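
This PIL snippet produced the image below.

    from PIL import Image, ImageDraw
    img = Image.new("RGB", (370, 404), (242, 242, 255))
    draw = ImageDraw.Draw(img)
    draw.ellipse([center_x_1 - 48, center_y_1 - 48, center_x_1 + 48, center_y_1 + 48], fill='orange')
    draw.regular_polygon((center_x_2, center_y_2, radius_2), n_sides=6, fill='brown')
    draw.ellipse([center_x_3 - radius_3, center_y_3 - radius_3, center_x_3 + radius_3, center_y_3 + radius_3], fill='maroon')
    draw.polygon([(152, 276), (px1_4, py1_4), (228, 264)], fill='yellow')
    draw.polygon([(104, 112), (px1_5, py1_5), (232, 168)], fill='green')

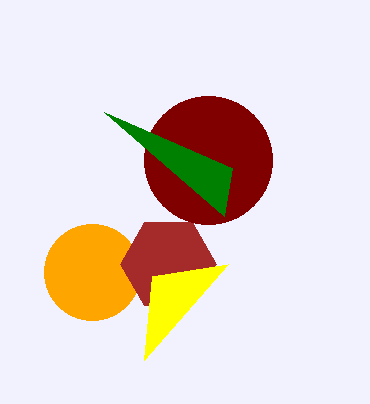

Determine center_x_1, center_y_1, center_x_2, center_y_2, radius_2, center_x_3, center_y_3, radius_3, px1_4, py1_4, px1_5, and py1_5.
center_x_1 = 92
center_y_1 = 272
center_x_2 = 168
center_y_2 = 264
radius_2 = 48
center_x_3 = 208
center_y_3 = 160
radius_3 = 64
px1_4 = 144
py1_4 = 360
px1_5 = 224
py1_5 = 216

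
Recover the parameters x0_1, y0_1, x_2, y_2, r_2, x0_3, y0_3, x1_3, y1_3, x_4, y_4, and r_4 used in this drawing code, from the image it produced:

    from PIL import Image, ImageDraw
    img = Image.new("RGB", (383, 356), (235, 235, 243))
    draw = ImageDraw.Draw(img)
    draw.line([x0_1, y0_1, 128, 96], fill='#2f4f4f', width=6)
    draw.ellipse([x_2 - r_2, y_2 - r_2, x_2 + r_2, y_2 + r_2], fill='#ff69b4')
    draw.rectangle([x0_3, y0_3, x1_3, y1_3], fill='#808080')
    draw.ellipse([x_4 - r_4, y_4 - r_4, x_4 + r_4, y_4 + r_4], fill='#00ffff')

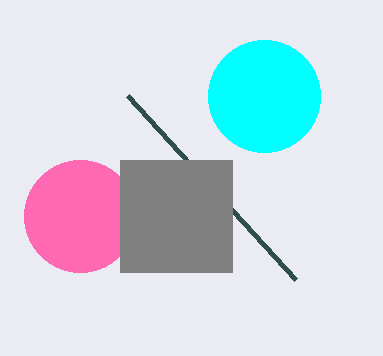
x0_1 = 296; y0_1 = 280; x_2 = 80; y_2 = 216; r_2 = 56; x0_3 = 120; y0_3 = 160; x1_3 = 232; y1_3 = 272; x_4 = 264; y_4 = 96; r_4 = 56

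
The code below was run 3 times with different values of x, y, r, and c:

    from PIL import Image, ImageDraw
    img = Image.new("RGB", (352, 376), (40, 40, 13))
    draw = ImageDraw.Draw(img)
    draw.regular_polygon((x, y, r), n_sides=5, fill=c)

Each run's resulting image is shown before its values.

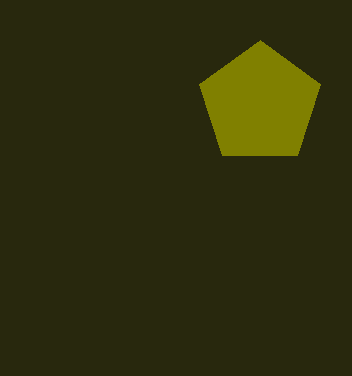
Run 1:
x = 260; y = 104; r = 64; c = 'olive'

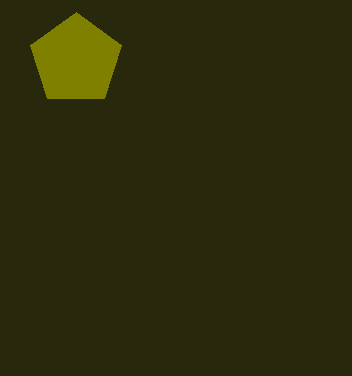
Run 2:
x = 76, y = 60, r = 48, c = 'olive'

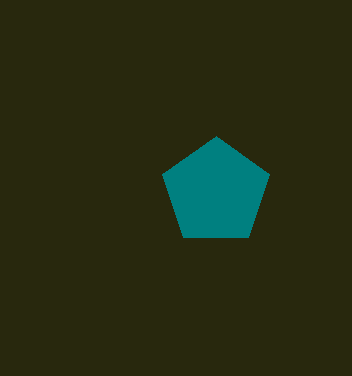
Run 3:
x = 216
y = 192
r = 56
c = 'teal'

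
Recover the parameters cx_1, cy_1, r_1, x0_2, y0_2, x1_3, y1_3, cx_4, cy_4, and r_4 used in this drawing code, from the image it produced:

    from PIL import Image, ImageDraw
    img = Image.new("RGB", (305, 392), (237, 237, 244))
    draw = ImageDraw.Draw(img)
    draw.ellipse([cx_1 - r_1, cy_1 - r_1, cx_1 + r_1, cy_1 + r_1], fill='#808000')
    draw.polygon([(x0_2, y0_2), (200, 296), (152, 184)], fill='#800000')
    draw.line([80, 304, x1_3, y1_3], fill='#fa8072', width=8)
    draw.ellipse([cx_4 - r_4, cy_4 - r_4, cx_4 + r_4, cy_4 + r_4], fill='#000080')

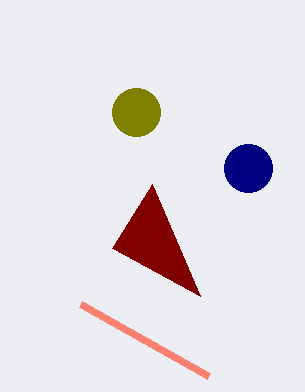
cx_1 = 136; cy_1 = 112; r_1 = 24; x0_2 = 112; y0_2 = 248; x1_3 = 208; y1_3 = 376; cx_4 = 248; cy_4 = 168; r_4 = 24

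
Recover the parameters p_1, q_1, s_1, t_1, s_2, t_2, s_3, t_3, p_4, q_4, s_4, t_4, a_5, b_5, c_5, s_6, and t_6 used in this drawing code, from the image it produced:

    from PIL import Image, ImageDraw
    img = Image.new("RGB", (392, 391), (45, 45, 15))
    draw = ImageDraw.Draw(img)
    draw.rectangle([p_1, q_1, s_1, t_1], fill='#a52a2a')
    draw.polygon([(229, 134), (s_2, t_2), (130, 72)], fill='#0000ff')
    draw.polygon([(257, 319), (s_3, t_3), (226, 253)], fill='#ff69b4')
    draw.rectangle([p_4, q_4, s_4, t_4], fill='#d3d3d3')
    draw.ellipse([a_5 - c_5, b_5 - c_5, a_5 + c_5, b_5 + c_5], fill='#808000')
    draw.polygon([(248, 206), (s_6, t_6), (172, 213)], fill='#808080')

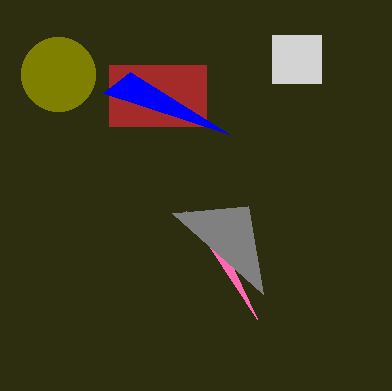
p_1 = 109, q_1 = 65, s_1 = 206, t_1 = 126, s_2 = 103, t_2 = 93, s_3 = 186, t_3 = 211, p_4 = 272, q_4 = 35, s_4 = 321, t_4 = 83, a_5 = 58, b_5 = 74, c_5 = 37, s_6 = 263, t_6 = 294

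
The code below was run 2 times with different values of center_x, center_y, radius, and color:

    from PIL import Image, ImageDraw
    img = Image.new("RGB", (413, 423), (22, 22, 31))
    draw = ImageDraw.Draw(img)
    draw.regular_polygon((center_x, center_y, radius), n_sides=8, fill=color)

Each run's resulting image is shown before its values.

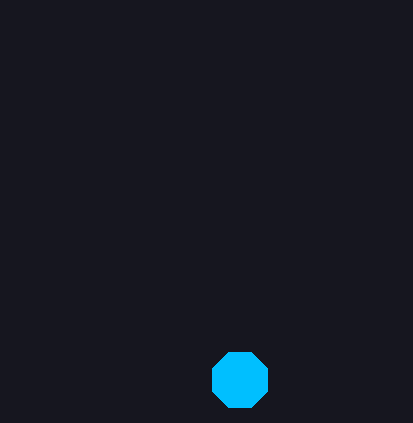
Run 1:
center_x = 240; center_y = 380; radius = 30; color = 'deepskyblue'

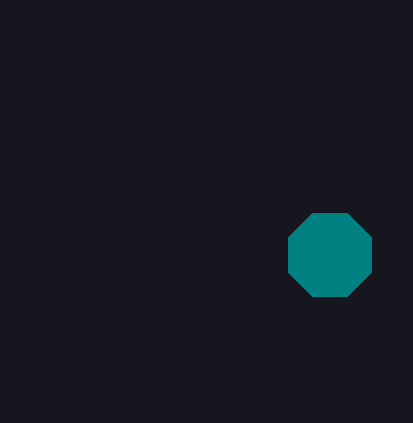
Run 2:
center_x = 330
center_y = 255
radius = 45
color = 'teal'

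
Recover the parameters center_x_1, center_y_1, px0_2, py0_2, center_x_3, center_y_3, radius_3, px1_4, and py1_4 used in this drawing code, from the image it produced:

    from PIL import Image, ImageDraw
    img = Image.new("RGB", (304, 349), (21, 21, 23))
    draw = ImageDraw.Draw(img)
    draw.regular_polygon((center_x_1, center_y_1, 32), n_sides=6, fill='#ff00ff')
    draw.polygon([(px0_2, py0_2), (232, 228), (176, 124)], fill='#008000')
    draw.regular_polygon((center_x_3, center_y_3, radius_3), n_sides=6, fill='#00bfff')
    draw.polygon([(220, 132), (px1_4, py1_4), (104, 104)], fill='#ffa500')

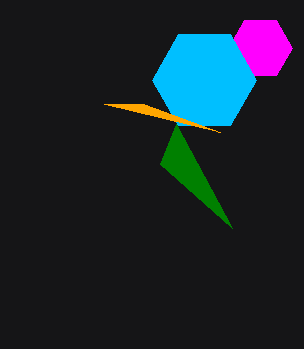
center_x_1 = 260
center_y_1 = 48
px0_2 = 160
py0_2 = 164
center_x_3 = 204
center_y_3 = 80
radius_3 = 52
px1_4 = 144
py1_4 = 104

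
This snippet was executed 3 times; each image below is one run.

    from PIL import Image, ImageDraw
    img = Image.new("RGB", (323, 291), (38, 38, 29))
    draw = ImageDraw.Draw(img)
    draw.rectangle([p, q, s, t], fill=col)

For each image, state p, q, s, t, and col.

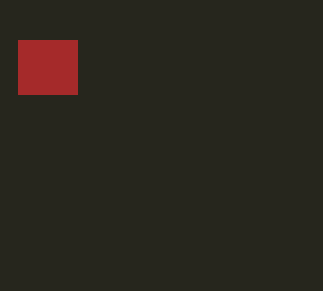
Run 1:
p = 18
q = 40
s = 77
t = 94
col = 'brown'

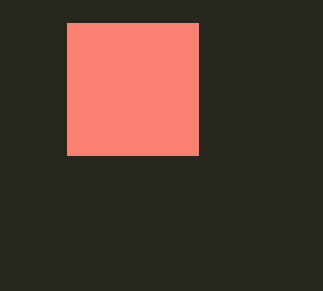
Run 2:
p = 67, q = 23, s = 198, t = 155, col = 'salmon'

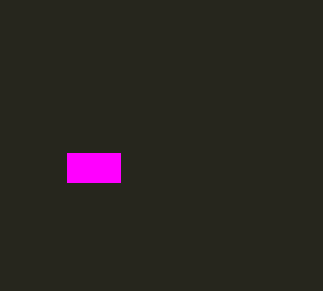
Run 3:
p = 67, q = 153, s = 120, t = 182, col = 'magenta'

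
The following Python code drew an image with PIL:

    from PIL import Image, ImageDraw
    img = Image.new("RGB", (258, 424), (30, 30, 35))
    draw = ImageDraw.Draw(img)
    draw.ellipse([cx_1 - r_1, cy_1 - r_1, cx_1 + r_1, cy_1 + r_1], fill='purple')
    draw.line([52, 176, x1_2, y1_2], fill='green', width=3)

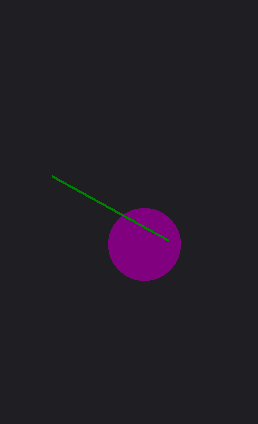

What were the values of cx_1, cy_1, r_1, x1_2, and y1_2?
cx_1 = 144; cy_1 = 244; r_1 = 36; x1_2 = 168; y1_2 = 240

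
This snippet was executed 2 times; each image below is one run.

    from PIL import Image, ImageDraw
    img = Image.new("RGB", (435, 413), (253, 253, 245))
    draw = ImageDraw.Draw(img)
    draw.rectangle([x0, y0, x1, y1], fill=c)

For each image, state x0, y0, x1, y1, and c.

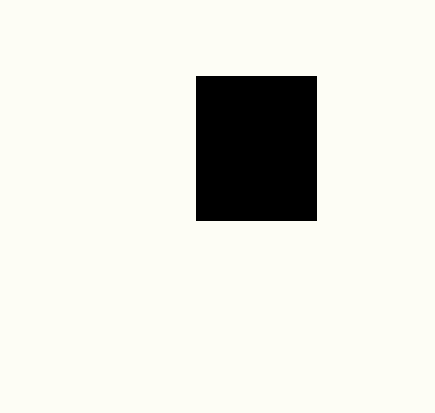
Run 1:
x0 = 196; y0 = 76; x1 = 316; y1 = 220; c = 'black'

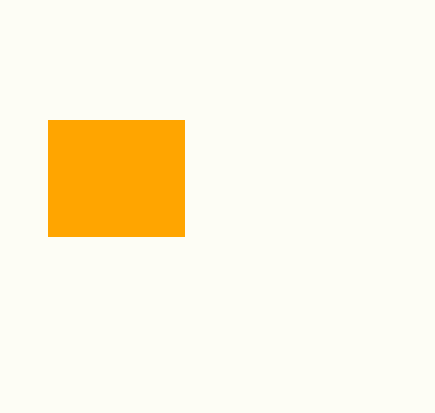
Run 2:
x0 = 48, y0 = 120, x1 = 184, y1 = 236, c = 'orange'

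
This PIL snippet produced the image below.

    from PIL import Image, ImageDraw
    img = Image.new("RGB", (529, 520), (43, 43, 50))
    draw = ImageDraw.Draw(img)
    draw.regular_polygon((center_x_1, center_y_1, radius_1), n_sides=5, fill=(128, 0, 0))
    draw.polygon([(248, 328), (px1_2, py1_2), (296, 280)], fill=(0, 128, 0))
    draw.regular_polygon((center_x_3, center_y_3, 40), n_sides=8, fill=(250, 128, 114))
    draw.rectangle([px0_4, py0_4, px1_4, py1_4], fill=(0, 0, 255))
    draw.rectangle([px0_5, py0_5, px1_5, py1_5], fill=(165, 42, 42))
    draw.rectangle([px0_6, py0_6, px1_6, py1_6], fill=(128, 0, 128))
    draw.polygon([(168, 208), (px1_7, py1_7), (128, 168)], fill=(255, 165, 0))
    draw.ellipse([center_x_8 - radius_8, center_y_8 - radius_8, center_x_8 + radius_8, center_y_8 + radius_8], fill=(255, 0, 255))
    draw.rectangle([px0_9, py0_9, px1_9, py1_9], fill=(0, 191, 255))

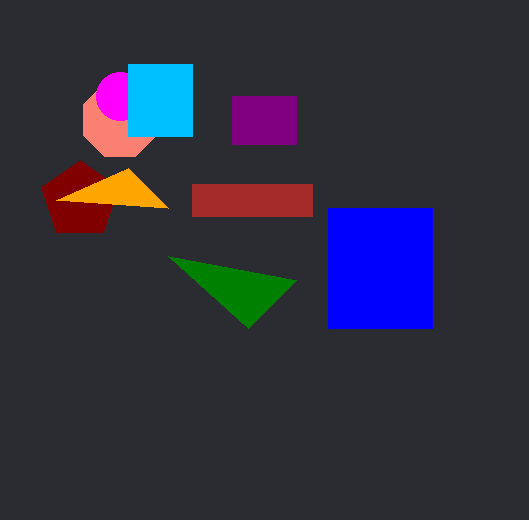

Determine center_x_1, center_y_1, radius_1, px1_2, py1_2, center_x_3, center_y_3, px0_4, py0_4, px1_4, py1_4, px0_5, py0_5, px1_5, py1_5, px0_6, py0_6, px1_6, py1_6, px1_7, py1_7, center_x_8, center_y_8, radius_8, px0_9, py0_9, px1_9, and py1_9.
center_x_1 = 80; center_y_1 = 200; radius_1 = 40; px1_2 = 168; py1_2 = 256; center_x_3 = 120; center_y_3 = 120; px0_4 = 328; py0_4 = 208; px1_4 = 432; py1_4 = 328; px0_5 = 192; py0_5 = 184; px1_5 = 312; py1_5 = 216; px0_6 = 232; py0_6 = 96; px1_6 = 296; py1_6 = 144; px1_7 = 56; py1_7 = 200; center_x_8 = 120; center_y_8 = 96; radius_8 = 24; px0_9 = 128; py0_9 = 64; px1_9 = 192; py1_9 = 136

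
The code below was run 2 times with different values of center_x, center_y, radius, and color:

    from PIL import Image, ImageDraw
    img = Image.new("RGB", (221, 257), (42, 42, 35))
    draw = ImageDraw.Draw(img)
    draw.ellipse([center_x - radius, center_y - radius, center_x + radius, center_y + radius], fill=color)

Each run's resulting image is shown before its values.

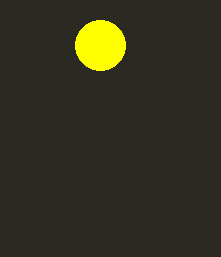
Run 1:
center_x = 100
center_y = 45
radius = 25
color = 'yellow'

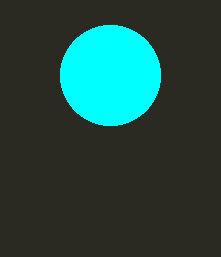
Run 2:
center_x = 110; center_y = 75; radius = 50; color = 'cyan'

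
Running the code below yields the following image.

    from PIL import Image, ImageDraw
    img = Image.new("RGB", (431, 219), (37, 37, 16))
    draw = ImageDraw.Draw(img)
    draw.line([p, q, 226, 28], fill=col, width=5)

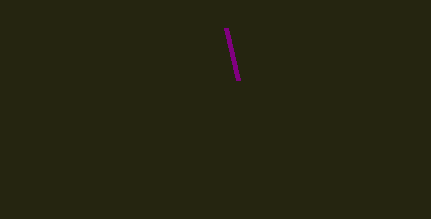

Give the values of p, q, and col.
p = 238
q = 80
col = 'purple'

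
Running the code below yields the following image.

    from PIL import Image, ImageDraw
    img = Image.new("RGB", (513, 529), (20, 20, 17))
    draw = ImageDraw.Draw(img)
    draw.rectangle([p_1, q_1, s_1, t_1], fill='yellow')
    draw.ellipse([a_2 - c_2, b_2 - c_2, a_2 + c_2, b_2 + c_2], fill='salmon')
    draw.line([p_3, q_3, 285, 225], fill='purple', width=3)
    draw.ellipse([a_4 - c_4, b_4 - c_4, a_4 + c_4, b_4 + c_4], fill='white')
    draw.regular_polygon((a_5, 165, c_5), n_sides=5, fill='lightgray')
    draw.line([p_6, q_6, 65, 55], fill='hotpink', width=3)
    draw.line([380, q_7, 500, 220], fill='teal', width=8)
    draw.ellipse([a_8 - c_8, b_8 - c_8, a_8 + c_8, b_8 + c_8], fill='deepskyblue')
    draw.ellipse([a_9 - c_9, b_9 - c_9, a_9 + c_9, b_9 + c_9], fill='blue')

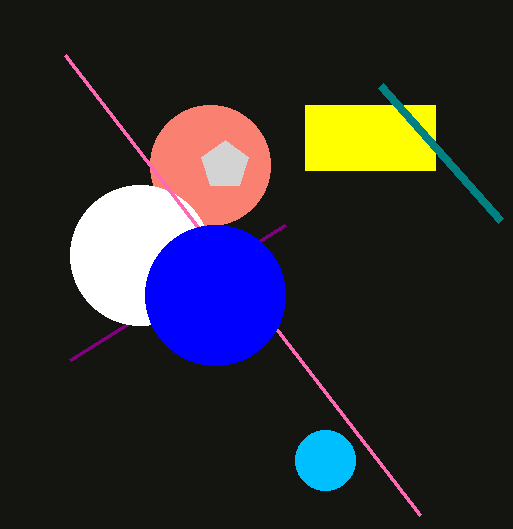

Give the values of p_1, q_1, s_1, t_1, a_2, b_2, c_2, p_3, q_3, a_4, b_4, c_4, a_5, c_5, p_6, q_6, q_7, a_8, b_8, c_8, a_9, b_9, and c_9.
p_1 = 305; q_1 = 105; s_1 = 435; t_1 = 170; a_2 = 210; b_2 = 165; c_2 = 60; p_3 = 70; q_3 = 360; a_4 = 140; b_4 = 255; c_4 = 70; a_5 = 225; c_5 = 25; p_6 = 420; q_6 = 515; q_7 = 85; a_8 = 325; b_8 = 460; c_8 = 30; a_9 = 215; b_9 = 295; c_9 = 70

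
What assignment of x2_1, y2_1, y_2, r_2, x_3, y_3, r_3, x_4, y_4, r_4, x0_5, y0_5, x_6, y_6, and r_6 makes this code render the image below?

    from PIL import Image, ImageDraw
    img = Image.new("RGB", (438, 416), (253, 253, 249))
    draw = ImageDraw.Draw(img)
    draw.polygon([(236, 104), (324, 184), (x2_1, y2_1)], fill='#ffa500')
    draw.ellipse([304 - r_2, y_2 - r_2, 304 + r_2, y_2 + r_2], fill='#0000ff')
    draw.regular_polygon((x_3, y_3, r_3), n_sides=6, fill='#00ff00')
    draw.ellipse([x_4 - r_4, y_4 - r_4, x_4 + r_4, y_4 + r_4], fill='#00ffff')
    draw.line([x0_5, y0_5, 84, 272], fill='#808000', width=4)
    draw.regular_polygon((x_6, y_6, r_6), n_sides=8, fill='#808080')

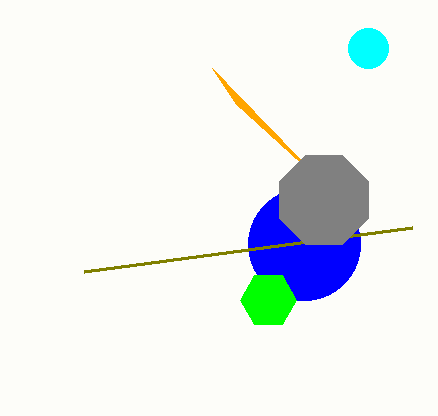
x2_1 = 212; y2_1 = 68; y_2 = 244; r_2 = 56; x_3 = 268; y_3 = 300; r_3 = 28; x_4 = 368; y_4 = 48; r_4 = 20; x0_5 = 412; y0_5 = 228; x_6 = 324; y_6 = 200; r_6 = 48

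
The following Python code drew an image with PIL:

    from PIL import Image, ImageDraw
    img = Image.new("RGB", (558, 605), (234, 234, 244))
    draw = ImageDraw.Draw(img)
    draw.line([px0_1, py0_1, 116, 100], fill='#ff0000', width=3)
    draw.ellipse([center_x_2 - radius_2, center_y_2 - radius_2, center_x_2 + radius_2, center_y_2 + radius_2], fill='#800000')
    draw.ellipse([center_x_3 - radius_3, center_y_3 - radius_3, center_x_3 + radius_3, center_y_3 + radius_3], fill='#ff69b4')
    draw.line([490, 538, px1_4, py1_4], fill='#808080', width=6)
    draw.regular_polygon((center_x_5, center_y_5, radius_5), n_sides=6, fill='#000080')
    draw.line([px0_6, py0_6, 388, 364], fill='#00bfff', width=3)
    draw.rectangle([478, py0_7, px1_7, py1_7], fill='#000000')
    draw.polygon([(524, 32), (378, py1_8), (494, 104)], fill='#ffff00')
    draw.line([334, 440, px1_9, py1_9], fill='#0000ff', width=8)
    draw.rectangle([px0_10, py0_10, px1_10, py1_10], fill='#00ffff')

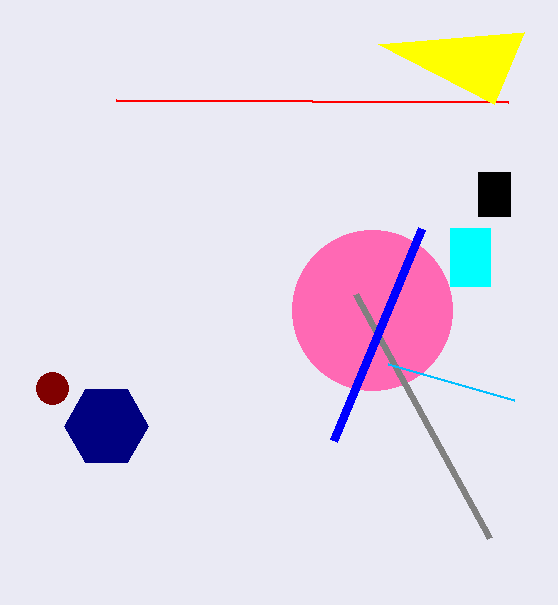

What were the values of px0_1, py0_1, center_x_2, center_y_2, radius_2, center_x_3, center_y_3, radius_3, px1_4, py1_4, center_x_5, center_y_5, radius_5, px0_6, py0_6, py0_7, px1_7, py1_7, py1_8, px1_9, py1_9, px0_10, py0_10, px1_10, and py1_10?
px0_1 = 508, py0_1 = 102, center_x_2 = 52, center_y_2 = 388, radius_2 = 16, center_x_3 = 372, center_y_3 = 310, radius_3 = 80, px1_4 = 356, py1_4 = 294, center_x_5 = 106, center_y_5 = 426, radius_5 = 42, px0_6 = 514, py0_6 = 400, py0_7 = 172, px1_7 = 510, py1_7 = 216, py1_8 = 44, px1_9 = 422, py1_9 = 228, px0_10 = 450, py0_10 = 228, px1_10 = 490, py1_10 = 286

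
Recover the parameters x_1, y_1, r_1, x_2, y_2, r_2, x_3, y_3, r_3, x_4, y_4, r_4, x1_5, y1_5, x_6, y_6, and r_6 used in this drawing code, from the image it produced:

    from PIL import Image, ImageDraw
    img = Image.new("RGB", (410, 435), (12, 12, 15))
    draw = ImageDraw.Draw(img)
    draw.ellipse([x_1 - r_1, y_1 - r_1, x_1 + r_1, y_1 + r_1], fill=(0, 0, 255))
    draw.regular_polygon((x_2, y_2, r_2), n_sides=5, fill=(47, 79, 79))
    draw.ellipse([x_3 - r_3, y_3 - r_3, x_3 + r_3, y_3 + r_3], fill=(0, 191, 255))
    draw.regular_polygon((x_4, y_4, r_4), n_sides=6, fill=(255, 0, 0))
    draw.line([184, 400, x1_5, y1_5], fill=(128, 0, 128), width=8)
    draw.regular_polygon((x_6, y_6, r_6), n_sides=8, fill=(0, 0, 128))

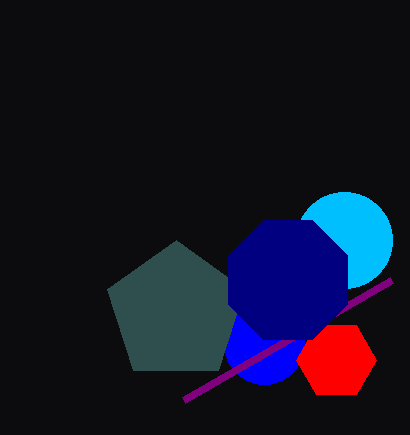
x_1 = 264
y_1 = 344
r_1 = 40
x_2 = 176
y_2 = 312
r_2 = 72
x_3 = 344
y_3 = 240
r_3 = 48
x_4 = 336
y_4 = 360
r_4 = 40
x1_5 = 392
y1_5 = 280
x_6 = 288
y_6 = 280
r_6 = 64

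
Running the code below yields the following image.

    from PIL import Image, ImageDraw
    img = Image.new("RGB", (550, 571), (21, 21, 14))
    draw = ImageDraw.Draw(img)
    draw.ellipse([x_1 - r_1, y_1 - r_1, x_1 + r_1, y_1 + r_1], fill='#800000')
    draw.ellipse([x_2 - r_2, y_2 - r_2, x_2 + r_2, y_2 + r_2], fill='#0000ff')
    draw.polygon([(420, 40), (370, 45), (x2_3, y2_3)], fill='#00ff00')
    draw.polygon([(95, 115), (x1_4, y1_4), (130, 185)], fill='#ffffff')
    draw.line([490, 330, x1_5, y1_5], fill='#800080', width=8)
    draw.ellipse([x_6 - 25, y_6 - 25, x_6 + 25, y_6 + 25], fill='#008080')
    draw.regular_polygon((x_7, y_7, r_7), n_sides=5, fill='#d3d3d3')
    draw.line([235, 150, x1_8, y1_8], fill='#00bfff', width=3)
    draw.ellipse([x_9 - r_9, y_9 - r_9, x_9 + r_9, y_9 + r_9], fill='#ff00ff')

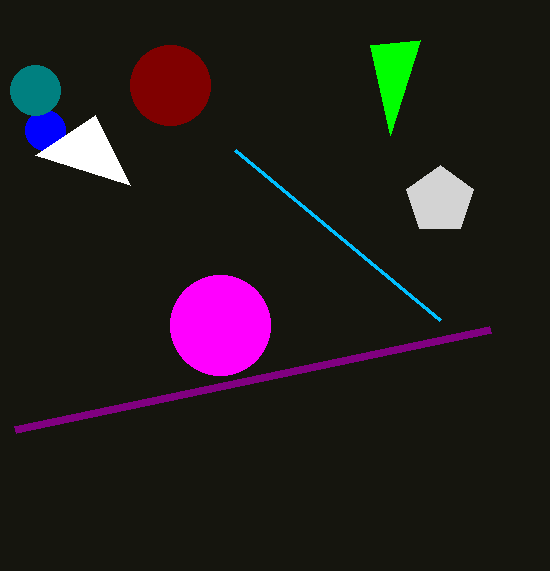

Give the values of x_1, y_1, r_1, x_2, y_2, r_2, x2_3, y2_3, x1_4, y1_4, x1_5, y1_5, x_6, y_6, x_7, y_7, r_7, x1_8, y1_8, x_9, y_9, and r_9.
x_1 = 170, y_1 = 85, r_1 = 40, x_2 = 45, y_2 = 130, r_2 = 20, x2_3 = 390, y2_3 = 135, x1_4 = 35, y1_4 = 155, x1_5 = 15, y1_5 = 430, x_6 = 35, y_6 = 90, x_7 = 440, y_7 = 200, r_7 = 35, x1_8 = 440, y1_8 = 320, x_9 = 220, y_9 = 325, r_9 = 50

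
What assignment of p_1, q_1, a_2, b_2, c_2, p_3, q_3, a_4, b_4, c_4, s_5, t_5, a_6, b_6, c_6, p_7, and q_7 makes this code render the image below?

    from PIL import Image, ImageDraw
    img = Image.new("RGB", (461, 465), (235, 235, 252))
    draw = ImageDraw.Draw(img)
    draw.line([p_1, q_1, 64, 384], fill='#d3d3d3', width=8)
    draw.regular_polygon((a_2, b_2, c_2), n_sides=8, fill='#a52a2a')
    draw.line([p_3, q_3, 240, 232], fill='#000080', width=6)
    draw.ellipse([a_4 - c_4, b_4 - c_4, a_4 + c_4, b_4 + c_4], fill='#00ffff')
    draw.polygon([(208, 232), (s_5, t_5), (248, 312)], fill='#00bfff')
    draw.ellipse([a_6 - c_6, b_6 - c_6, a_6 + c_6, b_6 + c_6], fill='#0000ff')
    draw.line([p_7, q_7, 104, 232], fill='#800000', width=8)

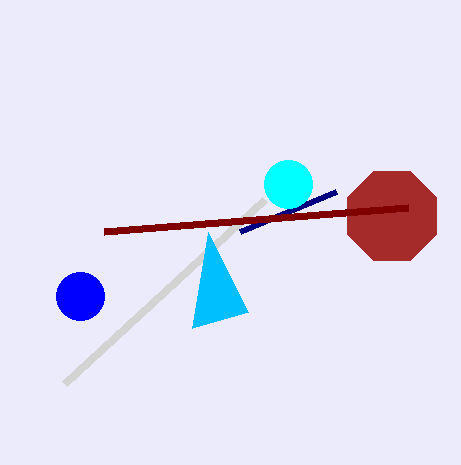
p_1 = 264
q_1 = 200
a_2 = 392
b_2 = 216
c_2 = 48
p_3 = 336
q_3 = 192
a_4 = 288
b_4 = 184
c_4 = 24
s_5 = 192
t_5 = 328
a_6 = 80
b_6 = 296
c_6 = 24
p_7 = 408
q_7 = 208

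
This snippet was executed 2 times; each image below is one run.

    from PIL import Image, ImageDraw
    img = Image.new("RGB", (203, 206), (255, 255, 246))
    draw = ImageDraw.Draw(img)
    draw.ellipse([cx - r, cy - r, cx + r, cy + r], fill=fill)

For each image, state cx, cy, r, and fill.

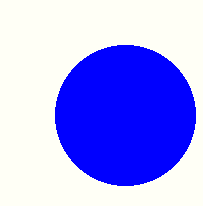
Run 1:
cx = 125, cy = 115, r = 70, fill = 'blue'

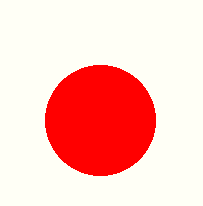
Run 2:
cx = 100
cy = 120
r = 55
fill = 'red'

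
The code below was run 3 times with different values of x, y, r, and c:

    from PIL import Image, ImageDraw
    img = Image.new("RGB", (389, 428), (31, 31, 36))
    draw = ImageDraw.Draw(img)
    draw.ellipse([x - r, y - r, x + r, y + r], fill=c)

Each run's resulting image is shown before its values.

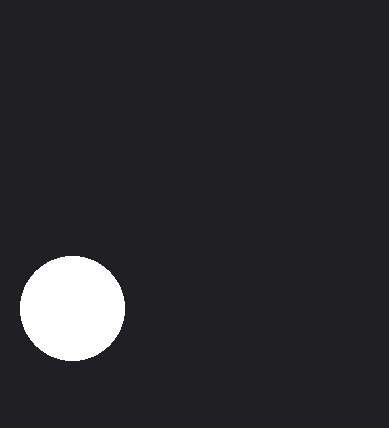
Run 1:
x = 72; y = 308; r = 52; c = 'white'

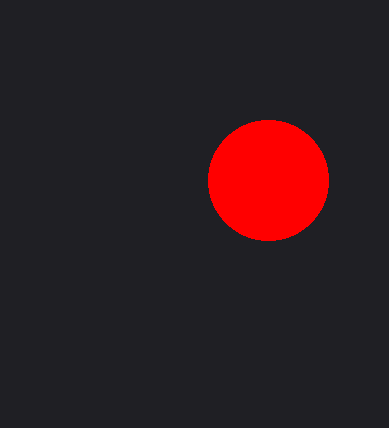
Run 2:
x = 268; y = 180; r = 60; c = 'red'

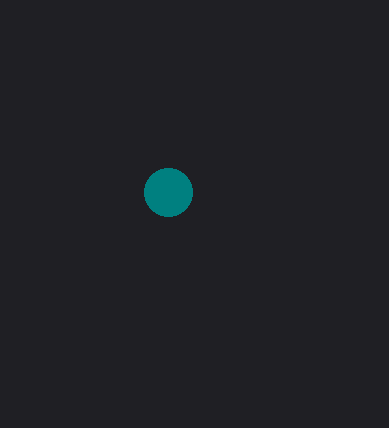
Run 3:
x = 168
y = 192
r = 24
c = 'teal'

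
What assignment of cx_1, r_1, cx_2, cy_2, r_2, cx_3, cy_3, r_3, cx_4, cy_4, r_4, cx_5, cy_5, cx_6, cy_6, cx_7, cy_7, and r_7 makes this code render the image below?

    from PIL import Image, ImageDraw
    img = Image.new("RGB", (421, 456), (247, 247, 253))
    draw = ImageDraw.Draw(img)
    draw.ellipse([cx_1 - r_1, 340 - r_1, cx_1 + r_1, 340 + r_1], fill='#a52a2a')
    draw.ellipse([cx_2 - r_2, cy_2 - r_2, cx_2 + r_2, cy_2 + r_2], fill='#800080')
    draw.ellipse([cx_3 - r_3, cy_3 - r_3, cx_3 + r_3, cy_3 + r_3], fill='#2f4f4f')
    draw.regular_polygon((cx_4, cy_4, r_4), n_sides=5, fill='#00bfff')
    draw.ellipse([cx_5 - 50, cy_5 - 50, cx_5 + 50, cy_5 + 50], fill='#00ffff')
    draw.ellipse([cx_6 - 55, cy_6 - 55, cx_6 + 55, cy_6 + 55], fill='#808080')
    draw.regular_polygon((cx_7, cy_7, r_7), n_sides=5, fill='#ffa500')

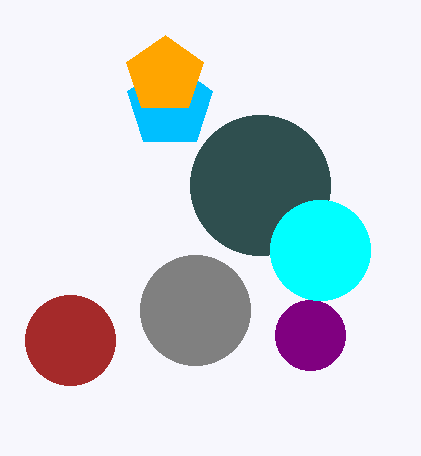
cx_1 = 70
r_1 = 45
cx_2 = 310
cy_2 = 335
r_2 = 35
cx_3 = 260
cy_3 = 185
r_3 = 70
cx_4 = 170
cy_4 = 105
r_4 = 45
cx_5 = 320
cy_5 = 250
cx_6 = 195
cy_6 = 310
cx_7 = 165
cy_7 = 75
r_7 = 40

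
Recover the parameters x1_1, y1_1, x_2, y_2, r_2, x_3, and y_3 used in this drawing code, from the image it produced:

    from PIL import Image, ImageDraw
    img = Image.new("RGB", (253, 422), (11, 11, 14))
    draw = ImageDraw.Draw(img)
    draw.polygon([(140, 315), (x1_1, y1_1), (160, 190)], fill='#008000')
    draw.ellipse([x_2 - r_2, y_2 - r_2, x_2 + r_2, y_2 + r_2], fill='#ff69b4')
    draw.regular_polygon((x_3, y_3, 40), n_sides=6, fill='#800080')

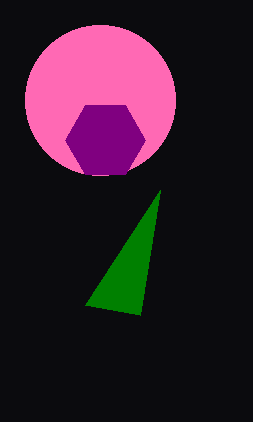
x1_1 = 85; y1_1 = 305; x_2 = 100; y_2 = 100; r_2 = 75; x_3 = 105; y_3 = 140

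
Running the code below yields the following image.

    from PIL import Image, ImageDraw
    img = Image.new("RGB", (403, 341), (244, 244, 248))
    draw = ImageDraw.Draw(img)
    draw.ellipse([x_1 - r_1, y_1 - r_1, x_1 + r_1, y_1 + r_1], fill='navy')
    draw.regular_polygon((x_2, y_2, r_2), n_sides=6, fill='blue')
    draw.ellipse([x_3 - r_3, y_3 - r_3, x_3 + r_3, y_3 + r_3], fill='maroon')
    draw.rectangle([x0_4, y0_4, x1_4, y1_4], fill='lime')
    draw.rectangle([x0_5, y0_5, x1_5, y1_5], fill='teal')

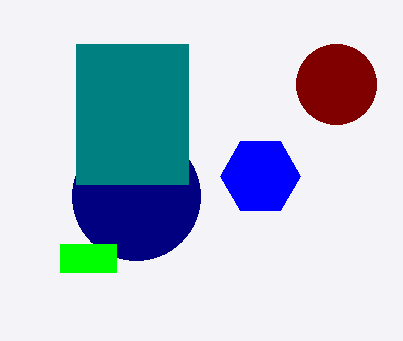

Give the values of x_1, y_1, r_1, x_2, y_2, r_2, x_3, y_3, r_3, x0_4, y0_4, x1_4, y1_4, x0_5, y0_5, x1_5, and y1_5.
x_1 = 136
y_1 = 196
r_1 = 64
x_2 = 260
y_2 = 176
r_2 = 40
x_3 = 336
y_3 = 84
r_3 = 40
x0_4 = 60
y0_4 = 244
x1_4 = 116
y1_4 = 272
x0_5 = 76
y0_5 = 44
x1_5 = 188
y1_5 = 184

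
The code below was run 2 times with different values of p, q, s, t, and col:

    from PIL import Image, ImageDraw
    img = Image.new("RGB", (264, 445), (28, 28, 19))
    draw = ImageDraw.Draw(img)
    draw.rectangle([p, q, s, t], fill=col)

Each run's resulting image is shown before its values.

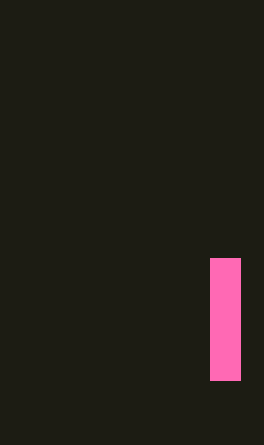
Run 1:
p = 210, q = 258, s = 240, t = 380, col = 'hotpink'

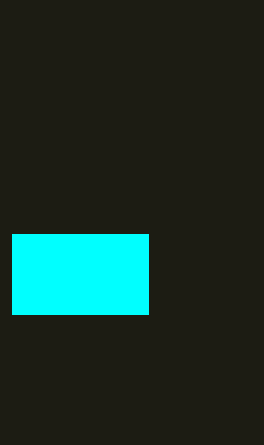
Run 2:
p = 12, q = 234, s = 148, t = 314, col = 'cyan'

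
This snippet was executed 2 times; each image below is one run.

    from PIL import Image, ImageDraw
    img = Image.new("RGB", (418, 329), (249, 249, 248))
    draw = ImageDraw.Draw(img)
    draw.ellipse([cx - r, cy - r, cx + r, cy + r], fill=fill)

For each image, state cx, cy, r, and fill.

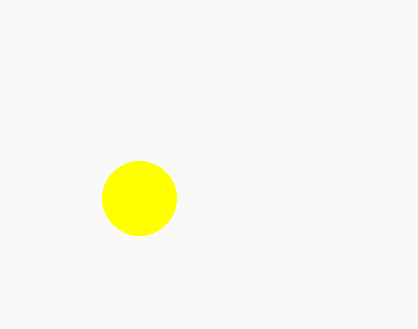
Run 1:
cx = 139
cy = 198
r = 37
fill = 'yellow'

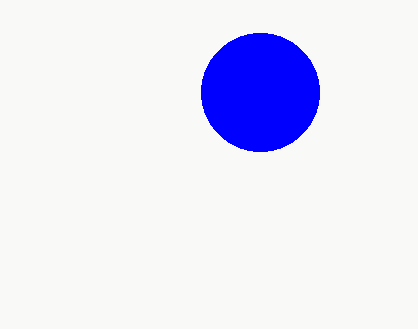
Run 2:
cx = 260
cy = 92
r = 59
fill = 'blue'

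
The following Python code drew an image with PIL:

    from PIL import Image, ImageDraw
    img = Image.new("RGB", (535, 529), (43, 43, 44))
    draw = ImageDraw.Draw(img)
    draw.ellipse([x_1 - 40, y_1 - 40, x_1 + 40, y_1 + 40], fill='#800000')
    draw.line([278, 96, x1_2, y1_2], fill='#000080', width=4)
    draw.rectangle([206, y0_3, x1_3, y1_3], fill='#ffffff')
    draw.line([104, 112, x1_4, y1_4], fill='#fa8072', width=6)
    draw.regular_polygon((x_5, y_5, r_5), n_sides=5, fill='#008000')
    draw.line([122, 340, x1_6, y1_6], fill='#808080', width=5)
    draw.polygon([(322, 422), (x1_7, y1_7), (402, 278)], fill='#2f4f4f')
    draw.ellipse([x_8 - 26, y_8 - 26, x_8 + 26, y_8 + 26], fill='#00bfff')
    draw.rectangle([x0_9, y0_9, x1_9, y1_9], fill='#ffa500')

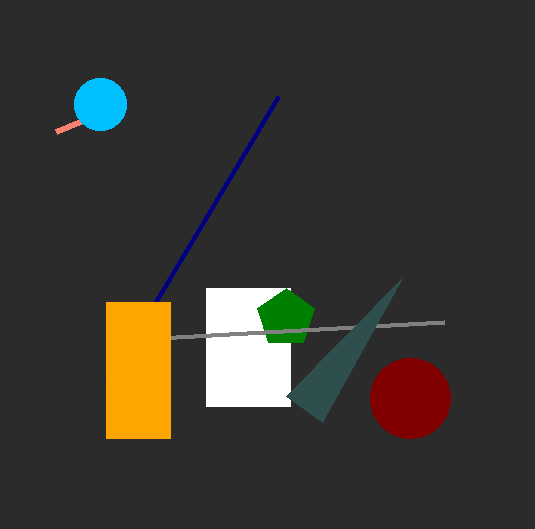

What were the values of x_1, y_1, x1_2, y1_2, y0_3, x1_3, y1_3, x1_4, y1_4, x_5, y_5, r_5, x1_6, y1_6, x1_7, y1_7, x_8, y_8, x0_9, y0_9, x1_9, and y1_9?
x_1 = 410; y_1 = 398; x1_2 = 106; y1_2 = 384; y0_3 = 288; x1_3 = 290; y1_3 = 406; x1_4 = 56; y1_4 = 132; x_5 = 286; y_5 = 318; r_5 = 30; x1_6 = 444; y1_6 = 322; x1_7 = 286; y1_7 = 396; x_8 = 100; y_8 = 104; x0_9 = 106; y0_9 = 302; x1_9 = 170; y1_9 = 438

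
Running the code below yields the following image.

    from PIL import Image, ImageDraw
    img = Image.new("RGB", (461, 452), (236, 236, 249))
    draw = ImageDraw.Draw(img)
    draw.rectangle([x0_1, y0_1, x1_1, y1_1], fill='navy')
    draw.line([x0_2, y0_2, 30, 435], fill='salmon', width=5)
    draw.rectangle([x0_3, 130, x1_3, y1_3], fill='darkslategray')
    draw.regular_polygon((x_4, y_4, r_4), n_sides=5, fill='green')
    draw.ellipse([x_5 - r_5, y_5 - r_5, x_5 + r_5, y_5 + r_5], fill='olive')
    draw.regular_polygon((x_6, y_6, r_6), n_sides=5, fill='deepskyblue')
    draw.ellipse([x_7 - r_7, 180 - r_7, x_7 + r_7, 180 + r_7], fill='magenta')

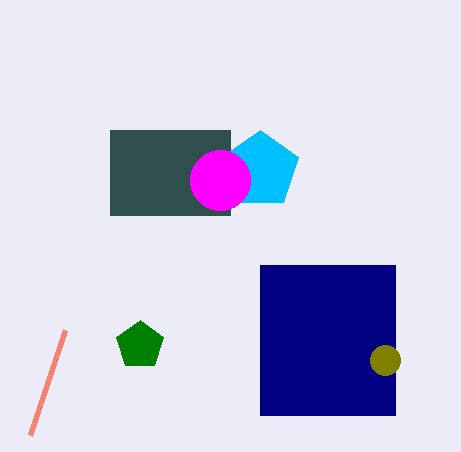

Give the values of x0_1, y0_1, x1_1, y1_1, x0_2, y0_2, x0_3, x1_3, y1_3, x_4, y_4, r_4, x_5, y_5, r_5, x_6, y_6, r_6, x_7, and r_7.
x0_1 = 260; y0_1 = 265; x1_1 = 395; y1_1 = 415; x0_2 = 65; y0_2 = 330; x0_3 = 110; x1_3 = 230; y1_3 = 215; x_4 = 140; y_4 = 345; r_4 = 25; x_5 = 385; y_5 = 360; r_5 = 15; x_6 = 260; y_6 = 170; r_6 = 40; x_7 = 220; r_7 = 30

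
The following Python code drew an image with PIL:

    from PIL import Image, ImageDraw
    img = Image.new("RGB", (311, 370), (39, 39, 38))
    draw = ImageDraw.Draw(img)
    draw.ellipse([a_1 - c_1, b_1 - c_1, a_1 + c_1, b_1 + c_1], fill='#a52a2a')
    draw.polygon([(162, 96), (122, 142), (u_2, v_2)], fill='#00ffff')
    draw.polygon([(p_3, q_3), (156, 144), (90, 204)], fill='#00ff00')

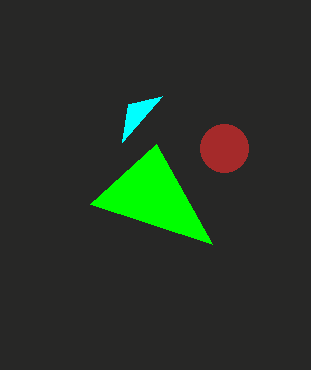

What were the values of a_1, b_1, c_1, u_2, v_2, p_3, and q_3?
a_1 = 224
b_1 = 148
c_1 = 24
u_2 = 128
v_2 = 104
p_3 = 212
q_3 = 244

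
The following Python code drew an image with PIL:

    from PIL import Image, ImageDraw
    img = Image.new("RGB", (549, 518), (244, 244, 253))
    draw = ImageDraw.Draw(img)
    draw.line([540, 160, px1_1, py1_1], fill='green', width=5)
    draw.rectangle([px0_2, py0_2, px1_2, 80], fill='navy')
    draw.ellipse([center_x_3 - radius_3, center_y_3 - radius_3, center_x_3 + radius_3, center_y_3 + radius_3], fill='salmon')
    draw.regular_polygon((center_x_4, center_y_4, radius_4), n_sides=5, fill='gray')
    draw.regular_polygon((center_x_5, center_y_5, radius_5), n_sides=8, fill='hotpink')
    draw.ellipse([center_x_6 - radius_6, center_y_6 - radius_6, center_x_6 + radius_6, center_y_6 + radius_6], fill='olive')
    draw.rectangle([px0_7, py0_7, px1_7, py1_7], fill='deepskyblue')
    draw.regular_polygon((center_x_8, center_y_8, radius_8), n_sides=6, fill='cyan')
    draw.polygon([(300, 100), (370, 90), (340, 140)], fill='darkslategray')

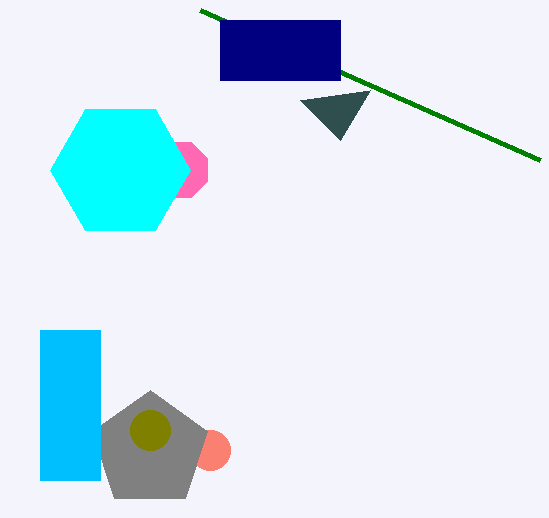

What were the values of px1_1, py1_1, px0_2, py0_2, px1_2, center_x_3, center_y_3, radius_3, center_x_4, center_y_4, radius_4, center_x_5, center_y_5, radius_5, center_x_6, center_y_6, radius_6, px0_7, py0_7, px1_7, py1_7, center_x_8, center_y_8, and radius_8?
px1_1 = 200; py1_1 = 10; px0_2 = 220; py0_2 = 20; px1_2 = 340; center_x_3 = 210; center_y_3 = 450; radius_3 = 20; center_x_4 = 150; center_y_4 = 450; radius_4 = 60; center_x_5 = 180; center_y_5 = 170; radius_5 = 30; center_x_6 = 150; center_y_6 = 430; radius_6 = 20; px0_7 = 40; py0_7 = 330; px1_7 = 100; py1_7 = 480; center_x_8 = 120; center_y_8 = 170; radius_8 = 70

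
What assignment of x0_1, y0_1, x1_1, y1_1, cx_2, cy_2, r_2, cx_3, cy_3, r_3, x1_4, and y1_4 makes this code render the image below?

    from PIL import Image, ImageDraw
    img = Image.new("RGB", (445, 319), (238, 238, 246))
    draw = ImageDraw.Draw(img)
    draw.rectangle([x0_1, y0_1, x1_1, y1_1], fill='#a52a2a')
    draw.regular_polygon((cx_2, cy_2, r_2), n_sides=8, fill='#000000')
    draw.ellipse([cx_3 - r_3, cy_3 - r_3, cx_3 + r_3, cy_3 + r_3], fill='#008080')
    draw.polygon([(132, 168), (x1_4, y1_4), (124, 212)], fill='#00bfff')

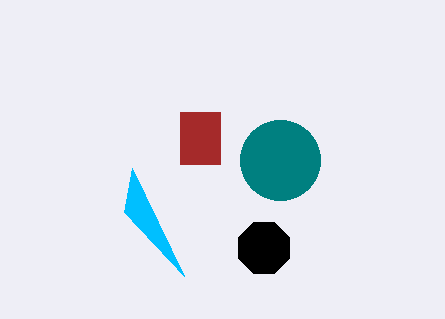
x0_1 = 180, y0_1 = 112, x1_1 = 220, y1_1 = 164, cx_2 = 264, cy_2 = 248, r_2 = 28, cx_3 = 280, cy_3 = 160, r_3 = 40, x1_4 = 184, y1_4 = 276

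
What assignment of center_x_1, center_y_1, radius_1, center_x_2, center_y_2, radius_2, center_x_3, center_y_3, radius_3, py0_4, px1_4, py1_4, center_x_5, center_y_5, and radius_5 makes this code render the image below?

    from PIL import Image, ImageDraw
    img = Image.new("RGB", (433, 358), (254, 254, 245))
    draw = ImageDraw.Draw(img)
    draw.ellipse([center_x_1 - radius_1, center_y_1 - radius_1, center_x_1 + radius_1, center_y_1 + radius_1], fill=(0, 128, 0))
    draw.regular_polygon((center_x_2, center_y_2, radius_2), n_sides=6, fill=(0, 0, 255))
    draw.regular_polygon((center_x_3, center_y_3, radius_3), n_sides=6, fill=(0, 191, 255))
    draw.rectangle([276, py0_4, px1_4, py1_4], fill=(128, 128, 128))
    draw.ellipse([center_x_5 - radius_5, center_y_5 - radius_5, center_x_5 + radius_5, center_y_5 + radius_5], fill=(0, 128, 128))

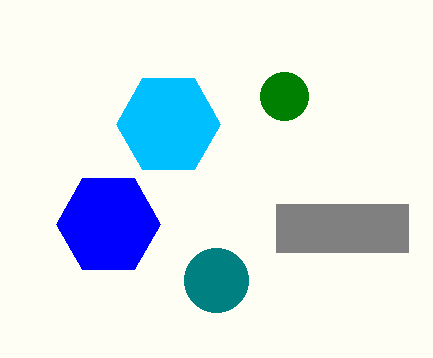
center_x_1 = 284
center_y_1 = 96
radius_1 = 24
center_x_2 = 108
center_y_2 = 224
radius_2 = 52
center_x_3 = 168
center_y_3 = 124
radius_3 = 52
py0_4 = 204
px1_4 = 408
py1_4 = 252
center_x_5 = 216
center_y_5 = 280
radius_5 = 32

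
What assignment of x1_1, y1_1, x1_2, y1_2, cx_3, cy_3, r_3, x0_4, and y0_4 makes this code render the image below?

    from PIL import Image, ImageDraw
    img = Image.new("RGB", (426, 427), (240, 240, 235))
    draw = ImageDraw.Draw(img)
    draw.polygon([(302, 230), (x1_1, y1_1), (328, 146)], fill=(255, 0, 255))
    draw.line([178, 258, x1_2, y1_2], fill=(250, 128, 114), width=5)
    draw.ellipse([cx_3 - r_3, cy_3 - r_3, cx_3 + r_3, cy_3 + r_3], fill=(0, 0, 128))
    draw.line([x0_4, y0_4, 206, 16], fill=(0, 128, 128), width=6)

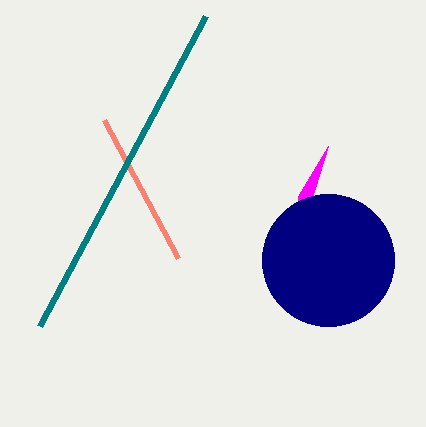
x1_1 = 298; y1_1 = 196; x1_2 = 104; y1_2 = 120; cx_3 = 328; cy_3 = 260; r_3 = 66; x0_4 = 40; y0_4 = 326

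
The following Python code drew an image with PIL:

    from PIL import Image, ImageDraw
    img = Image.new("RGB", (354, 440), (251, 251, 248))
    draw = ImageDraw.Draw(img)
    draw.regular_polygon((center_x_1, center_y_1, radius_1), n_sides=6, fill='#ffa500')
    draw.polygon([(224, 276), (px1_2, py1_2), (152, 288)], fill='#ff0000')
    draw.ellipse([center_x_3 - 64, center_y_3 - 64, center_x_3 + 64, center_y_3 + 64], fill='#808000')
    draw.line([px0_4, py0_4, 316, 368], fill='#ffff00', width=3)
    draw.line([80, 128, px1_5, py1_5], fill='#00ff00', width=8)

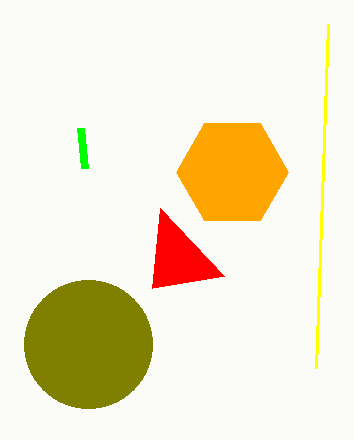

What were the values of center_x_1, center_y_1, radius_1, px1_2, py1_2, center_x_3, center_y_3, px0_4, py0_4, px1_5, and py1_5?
center_x_1 = 232, center_y_1 = 172, radius_1 = 56, px1_2 = 160, py1_2 = 208, center_x_3 = 88, center_y_3 = 344, px0_4 = 328, py0_4 = 24, px1_5 = 84, py1_5 = 168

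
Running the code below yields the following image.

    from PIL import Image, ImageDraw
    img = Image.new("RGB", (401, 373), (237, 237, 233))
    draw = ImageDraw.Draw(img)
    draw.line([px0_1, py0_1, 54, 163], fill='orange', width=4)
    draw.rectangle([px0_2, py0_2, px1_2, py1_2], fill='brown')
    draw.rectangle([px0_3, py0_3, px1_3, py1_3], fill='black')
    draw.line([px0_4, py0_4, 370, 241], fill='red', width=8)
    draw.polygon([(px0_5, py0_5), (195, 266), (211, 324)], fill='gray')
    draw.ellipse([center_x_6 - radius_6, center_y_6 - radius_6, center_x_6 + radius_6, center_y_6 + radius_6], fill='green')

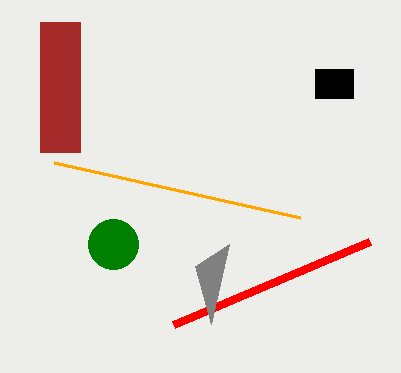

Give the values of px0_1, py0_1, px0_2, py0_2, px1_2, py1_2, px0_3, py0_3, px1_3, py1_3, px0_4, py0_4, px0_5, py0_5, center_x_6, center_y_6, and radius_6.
px0_1 = 300, py0_1 = 218, px0_2 = 40, py0_2 = 22, px1_2 = 80, py1_2 = 152, px0_3 = 315, py0_3 = 69, px1_3 = 353, py1_3 = 98, px0_4 = 174, py0_4 = 324, px0_5 = 229, py0_5 = 244, center_x_6 = 113, center_y_6 = 244, radius_6 = 25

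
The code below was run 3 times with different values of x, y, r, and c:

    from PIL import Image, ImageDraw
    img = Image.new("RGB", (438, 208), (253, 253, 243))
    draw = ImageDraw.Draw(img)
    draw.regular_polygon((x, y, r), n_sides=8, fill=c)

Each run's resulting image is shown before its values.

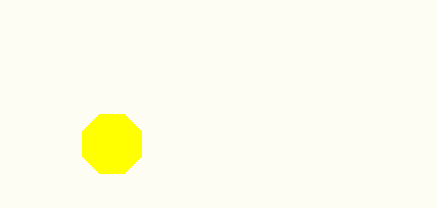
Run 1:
x = 112, y = 144, r = 32, c = 'yellow'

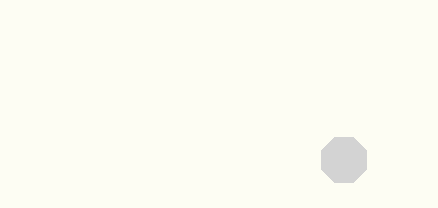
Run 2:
x = 344, y = 160, r = 24, c = 'lightgray'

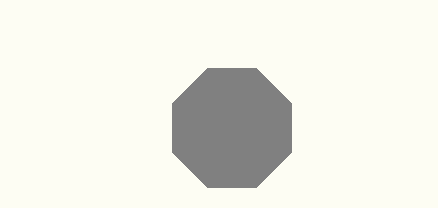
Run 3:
x = 232, y = 128, r = 64, c = 'gray'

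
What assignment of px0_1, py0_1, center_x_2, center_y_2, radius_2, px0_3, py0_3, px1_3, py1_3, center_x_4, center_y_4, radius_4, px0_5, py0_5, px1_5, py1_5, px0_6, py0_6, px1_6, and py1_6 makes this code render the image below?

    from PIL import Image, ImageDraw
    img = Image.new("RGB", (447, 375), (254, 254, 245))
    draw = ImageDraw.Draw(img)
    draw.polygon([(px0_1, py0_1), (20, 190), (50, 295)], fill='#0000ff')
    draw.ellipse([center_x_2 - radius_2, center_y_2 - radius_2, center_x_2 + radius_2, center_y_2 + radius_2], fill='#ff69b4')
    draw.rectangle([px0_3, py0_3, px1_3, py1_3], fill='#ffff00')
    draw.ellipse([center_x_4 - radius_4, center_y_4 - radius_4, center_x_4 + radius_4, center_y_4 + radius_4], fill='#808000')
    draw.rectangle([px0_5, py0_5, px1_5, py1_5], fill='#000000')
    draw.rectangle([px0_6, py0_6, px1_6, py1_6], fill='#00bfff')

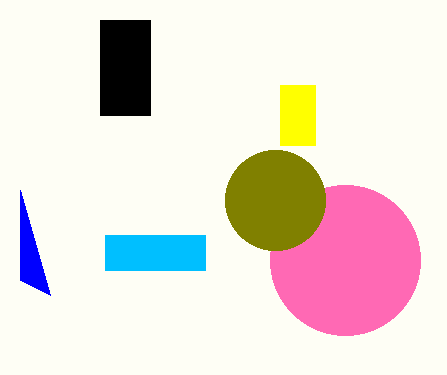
px0_1 = 20
py0_1 = 280
center_x_2 = 345
center_y_2 = 260
radius_2 = 75
px0_3 = 280
py0_3 = 85
px1_3 = 315
py1_3 = 145
center_x_4 = 275
center_y_4 = 200
radius_4 = 50
px0_5 = 100
py0_5 = 20
px1_5 = 150
py1_5 = 115
px0_6 = 105
py0_6 = 235
px1_6 = 205
py1_6 = 270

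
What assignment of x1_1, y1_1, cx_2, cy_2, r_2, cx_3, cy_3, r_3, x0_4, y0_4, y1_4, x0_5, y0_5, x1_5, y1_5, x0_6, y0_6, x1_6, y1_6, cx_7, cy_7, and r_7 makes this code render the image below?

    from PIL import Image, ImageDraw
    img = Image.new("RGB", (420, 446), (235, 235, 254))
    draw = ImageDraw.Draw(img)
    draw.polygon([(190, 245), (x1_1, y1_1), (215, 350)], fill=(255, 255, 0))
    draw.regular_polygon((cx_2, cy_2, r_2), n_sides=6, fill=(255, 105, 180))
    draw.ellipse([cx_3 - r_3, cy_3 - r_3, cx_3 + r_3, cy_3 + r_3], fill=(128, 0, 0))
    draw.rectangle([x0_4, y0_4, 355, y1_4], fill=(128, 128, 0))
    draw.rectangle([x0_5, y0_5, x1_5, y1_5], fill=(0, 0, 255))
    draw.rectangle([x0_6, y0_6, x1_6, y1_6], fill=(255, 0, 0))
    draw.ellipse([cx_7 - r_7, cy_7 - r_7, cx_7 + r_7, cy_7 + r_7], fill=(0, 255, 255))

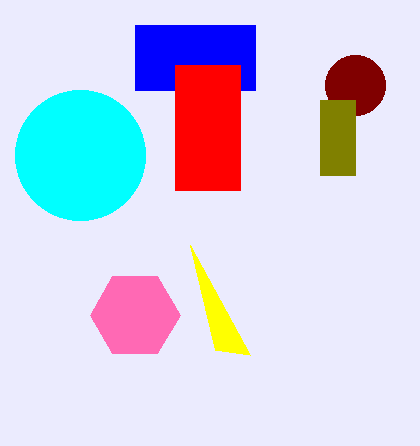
x1_1 = 250
y1_1 = 355
cx_2 = 135
cy_2 = 315
r_2 = 45
cx_3 = 355
cy_3 = 85
r_3 = 30
x0_4 = 320
y0_4 = 100
y1_4 = 175
x0_5 = 135
y0_5 = 25
x1_5 = 255
y1_5 = 90
x0_6 = 175
y0_6 = 65
x1_6 = 240
y1_6 = 190
cx_7 = 80
cy_7 = 155
r_7 = 65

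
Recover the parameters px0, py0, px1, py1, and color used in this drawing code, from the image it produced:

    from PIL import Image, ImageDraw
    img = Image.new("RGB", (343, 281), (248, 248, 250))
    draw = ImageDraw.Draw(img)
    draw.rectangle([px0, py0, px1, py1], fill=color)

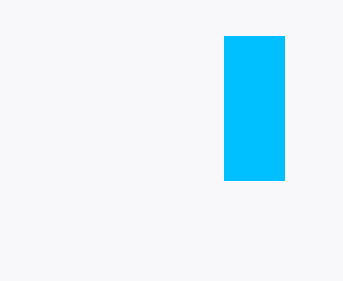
px0 = 224; py0 = 36; px1 = 284; py1 = 180; color = 'deepskyblue'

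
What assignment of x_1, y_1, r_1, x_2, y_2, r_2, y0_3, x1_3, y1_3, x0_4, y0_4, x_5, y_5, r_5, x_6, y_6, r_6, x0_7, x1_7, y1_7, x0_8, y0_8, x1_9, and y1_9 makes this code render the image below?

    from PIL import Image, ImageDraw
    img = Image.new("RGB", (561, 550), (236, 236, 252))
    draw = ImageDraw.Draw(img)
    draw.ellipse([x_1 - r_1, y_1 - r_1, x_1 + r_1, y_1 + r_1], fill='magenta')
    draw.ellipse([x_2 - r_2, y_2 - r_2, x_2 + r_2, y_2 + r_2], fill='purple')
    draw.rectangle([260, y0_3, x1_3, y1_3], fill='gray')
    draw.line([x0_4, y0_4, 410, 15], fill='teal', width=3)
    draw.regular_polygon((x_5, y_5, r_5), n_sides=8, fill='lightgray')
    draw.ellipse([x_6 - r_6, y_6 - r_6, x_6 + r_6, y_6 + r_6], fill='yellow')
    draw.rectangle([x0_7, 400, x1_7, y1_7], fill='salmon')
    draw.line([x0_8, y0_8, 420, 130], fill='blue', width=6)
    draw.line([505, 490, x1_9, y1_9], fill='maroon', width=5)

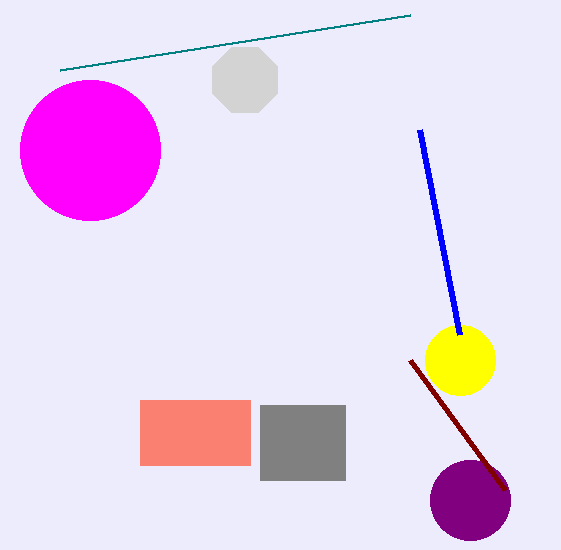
x_1 = 90; y_1 = 150; r_1 = 70; x_2 = 470; y_2 = 500; r_2 = 40; y0_3 = 405; x1_3 = 345; y1_3 = 480; x0_4 = 60; y0_4 = 70; x_5 = 245; y_5 = 80; r_5 = 35; x_6 = 460; y_6 = 360; r_6 = 35; x0_7 = 140; x1_7 = 250; y1_7 = 465; x0_8 = 460; y0_8 = 335; x1_9 = 410; y1_9 = 360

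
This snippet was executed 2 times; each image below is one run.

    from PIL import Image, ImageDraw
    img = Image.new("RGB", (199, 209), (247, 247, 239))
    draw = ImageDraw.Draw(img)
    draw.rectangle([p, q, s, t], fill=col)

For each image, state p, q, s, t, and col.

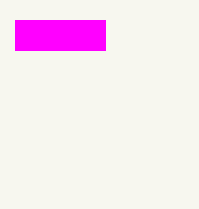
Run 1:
p = 15, q = 20, s = 105, t = 50, col = 'magenta'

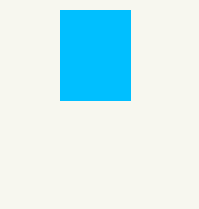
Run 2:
p = 60
q = 10
s = 130
t = 100
col = 'deepskyblue'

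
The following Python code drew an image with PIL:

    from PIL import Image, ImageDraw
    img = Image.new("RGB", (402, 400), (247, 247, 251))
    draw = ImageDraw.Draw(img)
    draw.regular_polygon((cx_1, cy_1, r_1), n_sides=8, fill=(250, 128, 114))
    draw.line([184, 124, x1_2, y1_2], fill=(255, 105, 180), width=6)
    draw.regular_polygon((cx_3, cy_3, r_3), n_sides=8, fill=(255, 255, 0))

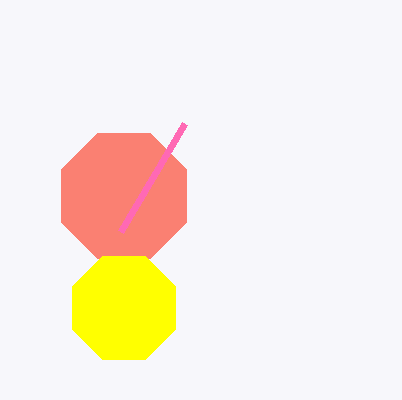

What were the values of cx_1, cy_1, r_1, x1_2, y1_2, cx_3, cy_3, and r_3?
cx_1 = 124, cy_1 = 196, r_1 = 68, x1_2 = 120, y1_2 = 232, cx_3 = 124, cy_3 = 308, r_3 = 56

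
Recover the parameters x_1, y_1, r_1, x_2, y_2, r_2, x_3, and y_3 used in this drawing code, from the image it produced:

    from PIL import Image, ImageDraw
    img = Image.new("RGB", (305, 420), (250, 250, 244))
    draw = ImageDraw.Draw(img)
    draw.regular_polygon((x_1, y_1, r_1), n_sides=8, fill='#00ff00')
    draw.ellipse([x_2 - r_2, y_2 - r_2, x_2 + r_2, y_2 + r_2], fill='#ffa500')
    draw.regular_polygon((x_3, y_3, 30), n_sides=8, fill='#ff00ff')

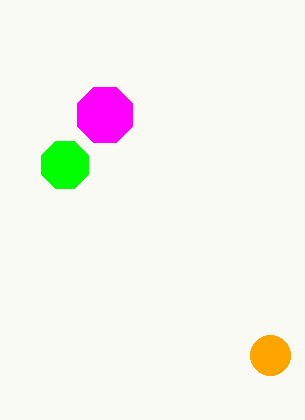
x_1 = 65, y_1 = 165, r_1 = 25, x_2 = 270, y_2 = 355, r_2 = 20, x_3 = 105, y_3 = 115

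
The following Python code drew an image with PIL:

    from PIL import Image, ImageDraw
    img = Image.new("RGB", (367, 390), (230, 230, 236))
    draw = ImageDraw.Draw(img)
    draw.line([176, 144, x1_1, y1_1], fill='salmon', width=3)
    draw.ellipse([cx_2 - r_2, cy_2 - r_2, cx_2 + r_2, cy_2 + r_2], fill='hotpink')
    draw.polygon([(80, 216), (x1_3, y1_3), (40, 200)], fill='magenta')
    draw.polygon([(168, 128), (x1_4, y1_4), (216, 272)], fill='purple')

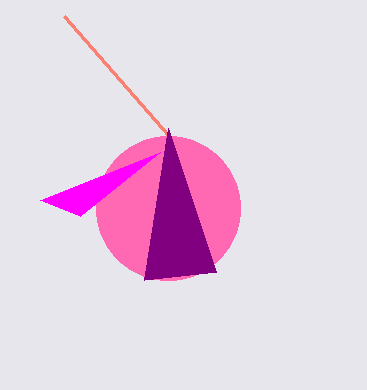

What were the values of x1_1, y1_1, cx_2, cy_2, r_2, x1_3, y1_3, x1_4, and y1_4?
x1_1 = 64
y1_1 = 16
cx_2 = 168
cy_2 = 208
r_2 = 72
x1_3 = 160
y1_3 = 152
x1_4 = 144
y1_4 = 280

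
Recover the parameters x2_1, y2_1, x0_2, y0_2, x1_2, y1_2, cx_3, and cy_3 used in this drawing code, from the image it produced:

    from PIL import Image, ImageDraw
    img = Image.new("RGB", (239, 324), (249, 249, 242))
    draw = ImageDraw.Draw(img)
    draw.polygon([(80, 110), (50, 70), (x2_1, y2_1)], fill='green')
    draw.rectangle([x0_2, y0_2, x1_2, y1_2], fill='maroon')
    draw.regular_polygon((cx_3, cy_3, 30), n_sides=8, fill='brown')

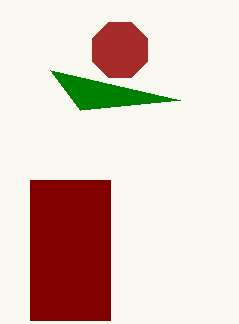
x2_1 = 180, y2_1 = 100, x0_2 = 30, y0_2 = 180, x1_2 = 110, y1_2 = 320, cx_3 = 120, cy_3 = 50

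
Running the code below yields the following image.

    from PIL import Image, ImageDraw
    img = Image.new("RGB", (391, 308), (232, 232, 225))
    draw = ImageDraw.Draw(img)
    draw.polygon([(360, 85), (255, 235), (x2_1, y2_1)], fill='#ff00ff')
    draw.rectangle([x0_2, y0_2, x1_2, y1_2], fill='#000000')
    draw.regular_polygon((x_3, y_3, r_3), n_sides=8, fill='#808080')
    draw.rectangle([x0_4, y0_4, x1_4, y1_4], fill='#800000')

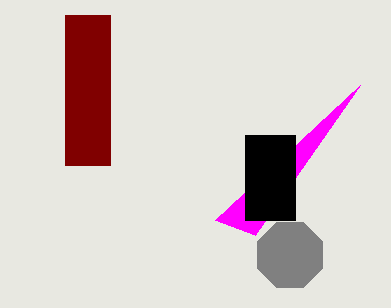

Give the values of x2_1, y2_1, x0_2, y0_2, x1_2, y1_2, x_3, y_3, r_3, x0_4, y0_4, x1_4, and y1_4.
x2_1 = 215, y2_1 = 220, x0_2 = 245, y0_2 = 135, x1_2 = 295, y1_2 = 220, x_3 = 290, y_3 = 255, r_3 = 35, x0_4 = 65, y0_4 = 15, x1_4 = 110, y1_4 = 165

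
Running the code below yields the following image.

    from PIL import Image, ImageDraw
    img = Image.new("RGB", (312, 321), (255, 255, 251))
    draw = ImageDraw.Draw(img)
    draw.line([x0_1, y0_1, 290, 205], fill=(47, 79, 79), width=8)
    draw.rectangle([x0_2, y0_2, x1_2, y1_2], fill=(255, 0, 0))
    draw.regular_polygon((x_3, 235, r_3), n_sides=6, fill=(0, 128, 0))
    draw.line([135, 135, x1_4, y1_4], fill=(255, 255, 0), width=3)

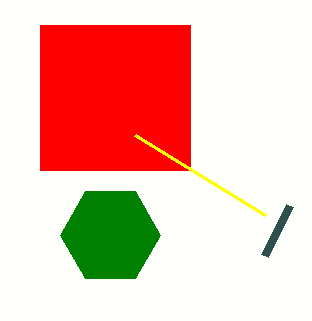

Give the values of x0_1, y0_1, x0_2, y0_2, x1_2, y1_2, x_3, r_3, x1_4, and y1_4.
x0_1 = 265, y0_1 = 255, x0_2 = 40, y0_2 = 25, x1_2 = 190, y1_2 = 170, x_3 = 110, r_3 = 50, x1_4 = 265, y1_4 = 215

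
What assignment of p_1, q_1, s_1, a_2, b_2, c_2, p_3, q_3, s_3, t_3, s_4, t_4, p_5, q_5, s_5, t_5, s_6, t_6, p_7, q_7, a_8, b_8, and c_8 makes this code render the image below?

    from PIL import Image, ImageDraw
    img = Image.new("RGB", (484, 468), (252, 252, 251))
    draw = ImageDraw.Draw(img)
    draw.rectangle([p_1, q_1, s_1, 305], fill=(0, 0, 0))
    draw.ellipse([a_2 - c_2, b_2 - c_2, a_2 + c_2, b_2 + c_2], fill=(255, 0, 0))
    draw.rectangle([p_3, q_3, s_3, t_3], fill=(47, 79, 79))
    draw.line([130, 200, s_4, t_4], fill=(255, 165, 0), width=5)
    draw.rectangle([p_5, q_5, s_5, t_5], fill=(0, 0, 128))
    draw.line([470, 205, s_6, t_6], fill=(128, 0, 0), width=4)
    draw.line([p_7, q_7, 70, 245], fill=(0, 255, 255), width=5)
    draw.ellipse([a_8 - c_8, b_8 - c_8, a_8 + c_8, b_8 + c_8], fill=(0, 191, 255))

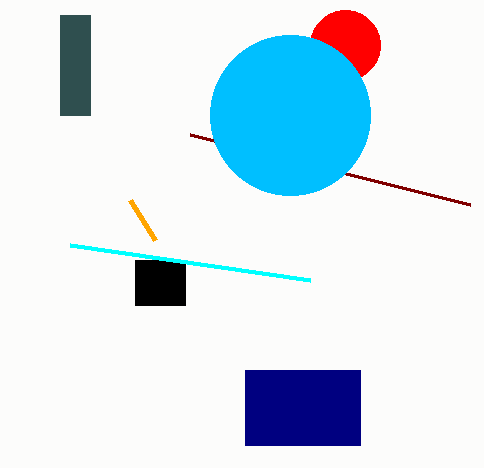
p_1 = 135
q_1 = 260
s_1 = 185
a_2 = 345
b_2 = 45
c_2 = 35
p_3 = 60
q_3 = 15
s_3 = 90
t_3 = 115
s_4 = 155
t_4 = 240
p_5 = 245
q_5 = 370
s_5 = 360
t_5 = 445
s_6 = 190
t_6 = 135
p_7 = 310
q_7 = 280
a_8 = 290
b_8 = 115
c_8 = 80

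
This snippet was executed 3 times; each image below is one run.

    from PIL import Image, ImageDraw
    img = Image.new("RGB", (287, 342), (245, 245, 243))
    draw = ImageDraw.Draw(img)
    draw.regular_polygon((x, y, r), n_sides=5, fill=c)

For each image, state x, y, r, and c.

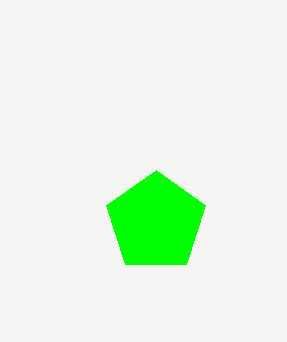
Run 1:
x = 156; y = 222; r = 52; c = 'lime'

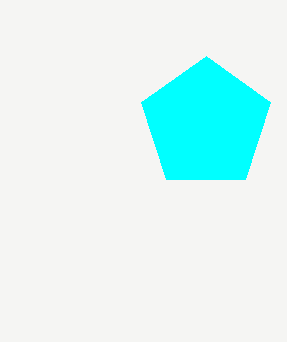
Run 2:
x = 206
y = 124
r = 68
c = 'cyan'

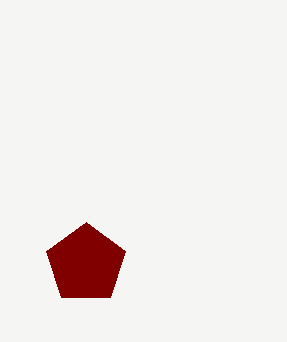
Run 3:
x = 86
y = 264
r = 42
c = 'maroon'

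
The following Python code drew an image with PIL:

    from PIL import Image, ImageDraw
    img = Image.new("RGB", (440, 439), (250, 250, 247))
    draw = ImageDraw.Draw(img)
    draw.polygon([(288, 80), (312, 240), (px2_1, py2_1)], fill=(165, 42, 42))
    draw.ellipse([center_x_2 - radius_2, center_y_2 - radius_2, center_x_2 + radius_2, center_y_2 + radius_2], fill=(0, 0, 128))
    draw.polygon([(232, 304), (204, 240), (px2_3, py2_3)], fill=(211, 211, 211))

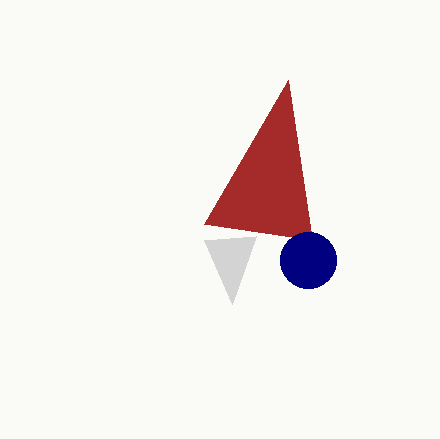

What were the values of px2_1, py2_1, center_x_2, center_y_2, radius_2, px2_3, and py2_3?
px2_1 = 204; py2_1 = 224; center_x_2 = 308; center_y_2 = 260; radius_2 = 28; px2_3 = 256; py2_3 = 236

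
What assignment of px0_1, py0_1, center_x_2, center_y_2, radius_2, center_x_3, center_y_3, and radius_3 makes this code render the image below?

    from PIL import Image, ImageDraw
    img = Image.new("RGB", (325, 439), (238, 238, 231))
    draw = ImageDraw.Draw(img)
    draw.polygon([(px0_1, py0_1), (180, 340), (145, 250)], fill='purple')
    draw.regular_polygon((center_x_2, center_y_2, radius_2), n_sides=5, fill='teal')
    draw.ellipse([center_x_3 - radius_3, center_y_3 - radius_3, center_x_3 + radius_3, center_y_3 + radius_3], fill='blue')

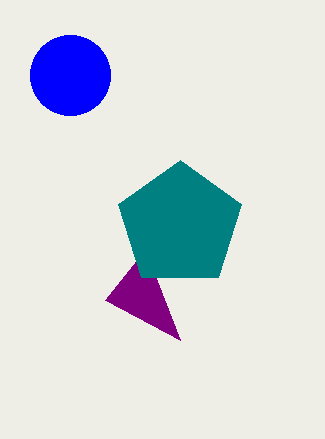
px0_1 = 105; py0_1 = 300; center_x_2 = 180; center_y_2 = 225; radius_2 = 65; center_x_3 = 70; center_y_3 = 75; radius_3 = 40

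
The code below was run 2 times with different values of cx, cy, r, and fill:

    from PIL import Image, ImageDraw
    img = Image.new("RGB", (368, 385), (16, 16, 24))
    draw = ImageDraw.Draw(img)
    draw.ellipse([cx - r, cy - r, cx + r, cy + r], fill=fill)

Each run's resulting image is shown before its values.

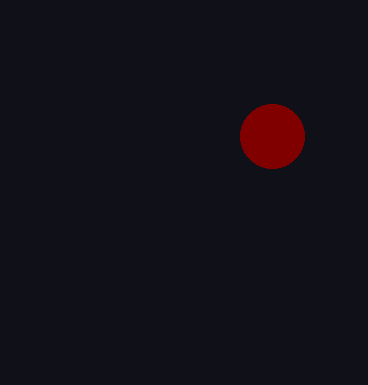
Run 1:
cx = 272, cy = 136, r = 32, fill = 'maroon'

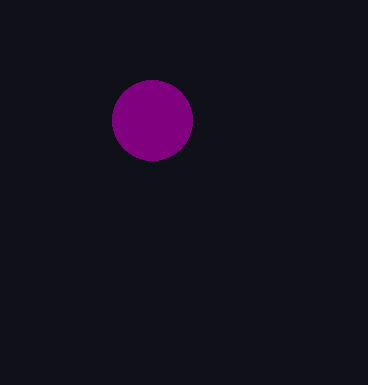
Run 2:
cx = 152, cy = 120, r = 40, fill = 'purple'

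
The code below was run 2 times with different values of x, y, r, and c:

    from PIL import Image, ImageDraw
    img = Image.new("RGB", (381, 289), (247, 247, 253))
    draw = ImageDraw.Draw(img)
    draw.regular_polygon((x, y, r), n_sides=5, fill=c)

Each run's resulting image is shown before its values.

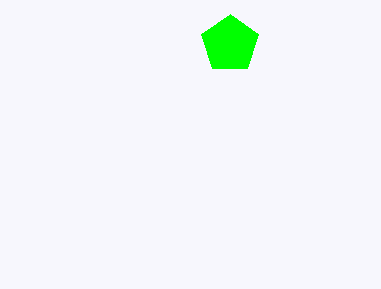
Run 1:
x = 230; y = 44; r = 30; c = 'lime'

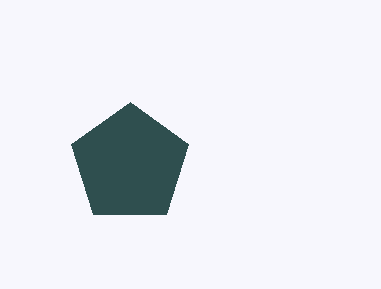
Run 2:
x = 130, y = 164, r = 62, c = 'darkslategray'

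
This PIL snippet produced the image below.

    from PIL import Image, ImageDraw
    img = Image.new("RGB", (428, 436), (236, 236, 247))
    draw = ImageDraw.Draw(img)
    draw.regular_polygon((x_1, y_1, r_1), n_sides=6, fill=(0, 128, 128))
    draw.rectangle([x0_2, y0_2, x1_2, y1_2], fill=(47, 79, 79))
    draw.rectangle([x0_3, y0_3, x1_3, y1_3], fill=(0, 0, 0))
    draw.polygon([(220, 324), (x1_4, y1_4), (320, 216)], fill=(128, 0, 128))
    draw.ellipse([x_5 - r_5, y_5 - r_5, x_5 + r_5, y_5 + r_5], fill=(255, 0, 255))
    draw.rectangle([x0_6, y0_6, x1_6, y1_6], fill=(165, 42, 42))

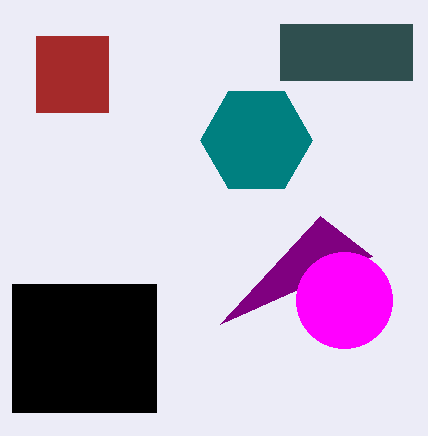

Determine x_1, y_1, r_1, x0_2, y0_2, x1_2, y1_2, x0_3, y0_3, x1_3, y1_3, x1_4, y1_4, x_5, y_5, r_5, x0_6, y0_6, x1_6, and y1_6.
x_1 = 256
y_1 = 140
r_1 = 56
x0_2 = 280
y0_2 = 24
x1_2 = 412
y1_2 = 80
x0_3 = 12
y0_3 = 284
x1_3 = 156
y1_3 = 412
x1_4 = 372
y1_4 = 256
x_5 = 344
y_5 = 300
r_5 = 48
x0_6 = 36
y0_6 = 36
x1_6 = 108
y1_6 = 112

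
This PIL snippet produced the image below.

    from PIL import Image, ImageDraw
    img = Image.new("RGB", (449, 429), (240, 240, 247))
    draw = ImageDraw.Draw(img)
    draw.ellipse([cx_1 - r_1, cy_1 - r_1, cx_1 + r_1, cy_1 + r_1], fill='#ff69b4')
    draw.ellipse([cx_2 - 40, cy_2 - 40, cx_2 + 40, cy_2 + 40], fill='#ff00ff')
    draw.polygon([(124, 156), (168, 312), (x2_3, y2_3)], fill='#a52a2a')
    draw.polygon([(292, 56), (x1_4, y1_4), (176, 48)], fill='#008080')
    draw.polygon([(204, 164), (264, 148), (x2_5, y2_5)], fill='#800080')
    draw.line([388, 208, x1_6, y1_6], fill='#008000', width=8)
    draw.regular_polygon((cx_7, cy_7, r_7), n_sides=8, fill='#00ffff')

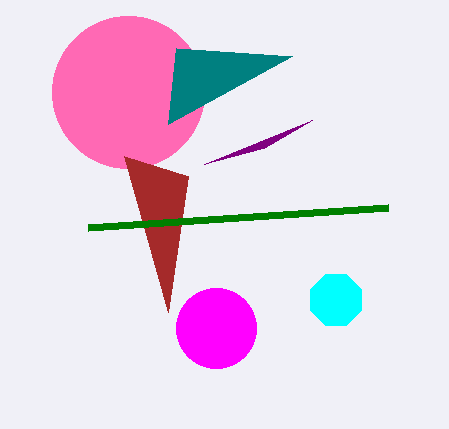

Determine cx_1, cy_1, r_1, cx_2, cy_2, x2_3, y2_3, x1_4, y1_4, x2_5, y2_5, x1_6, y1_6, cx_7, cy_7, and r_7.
cx_1 = 128
cy_1 = 92
r_1 = 76
cx_2 = 216
cy_2 = 328
x2_3 = 188
y2_3 = 176
x1_4 = 168
y1_4 = 124
x2_5 = 312
y2_5 = 120
x1_6 = 88
y1_6 = 228
cx_7 = 336
cy_7 = 300
r_7 = 28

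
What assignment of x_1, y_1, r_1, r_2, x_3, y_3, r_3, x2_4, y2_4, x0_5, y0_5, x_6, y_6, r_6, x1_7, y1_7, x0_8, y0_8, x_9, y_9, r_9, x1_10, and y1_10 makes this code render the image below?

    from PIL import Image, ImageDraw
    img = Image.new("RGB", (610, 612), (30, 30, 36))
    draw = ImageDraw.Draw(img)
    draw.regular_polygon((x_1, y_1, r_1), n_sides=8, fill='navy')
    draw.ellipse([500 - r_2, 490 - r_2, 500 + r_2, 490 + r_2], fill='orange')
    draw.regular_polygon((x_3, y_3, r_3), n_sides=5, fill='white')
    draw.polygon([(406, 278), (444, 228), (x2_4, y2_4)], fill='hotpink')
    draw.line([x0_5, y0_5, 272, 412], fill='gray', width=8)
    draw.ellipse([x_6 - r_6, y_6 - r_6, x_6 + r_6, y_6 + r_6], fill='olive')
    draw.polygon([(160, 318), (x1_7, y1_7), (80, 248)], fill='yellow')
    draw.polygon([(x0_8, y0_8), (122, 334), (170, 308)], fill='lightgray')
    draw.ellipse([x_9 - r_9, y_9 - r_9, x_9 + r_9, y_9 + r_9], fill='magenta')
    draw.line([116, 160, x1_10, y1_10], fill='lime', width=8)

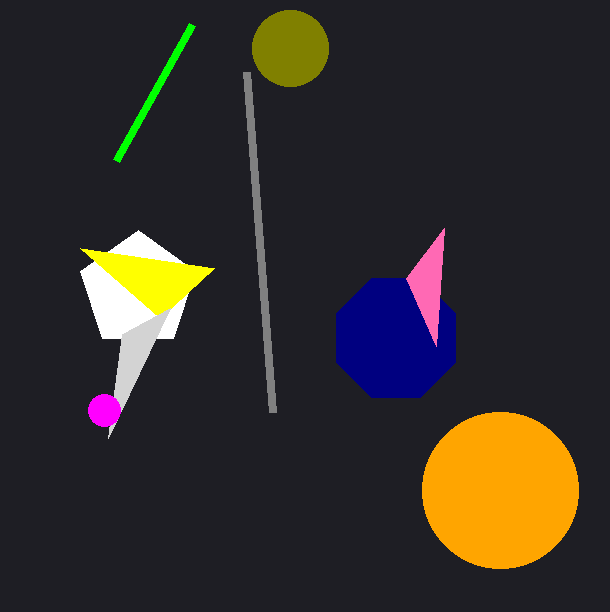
x_1 = 396
y_1 = 338
r_1 = 64
r_2 = 78
x_3 = 138
y_3 = 290
r_3 = 60
x2_4 = 436
y2_4 = 346
x0_5 = 246
y0_5 = 72
x_6 = 290
y_6 = 48
r_6 = 38
x1_7 = 214
y1_7 = 268
x0_8 = 108
y0_8 = 438
x_9 = 104
y_9 = 410
r_9 = 16
x1_10 = 192
y1_10 = 24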